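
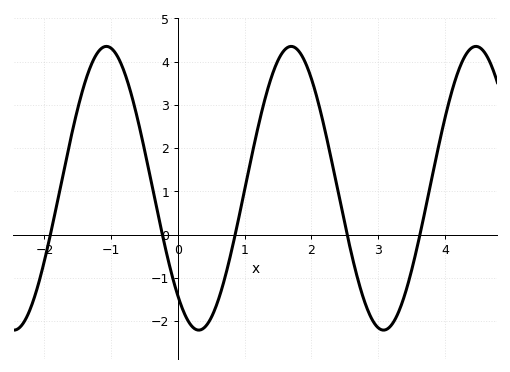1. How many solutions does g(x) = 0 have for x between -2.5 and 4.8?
5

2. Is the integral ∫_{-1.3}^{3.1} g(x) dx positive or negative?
positive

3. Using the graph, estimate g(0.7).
-1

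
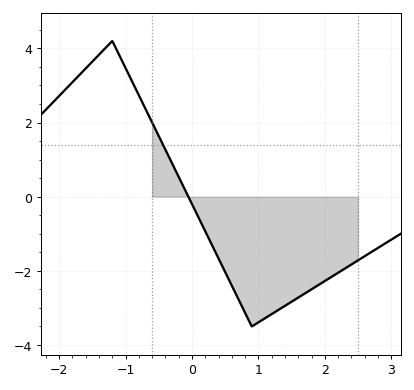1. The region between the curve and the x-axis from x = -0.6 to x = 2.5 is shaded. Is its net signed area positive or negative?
negative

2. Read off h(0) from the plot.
-0.2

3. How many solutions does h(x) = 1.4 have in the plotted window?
1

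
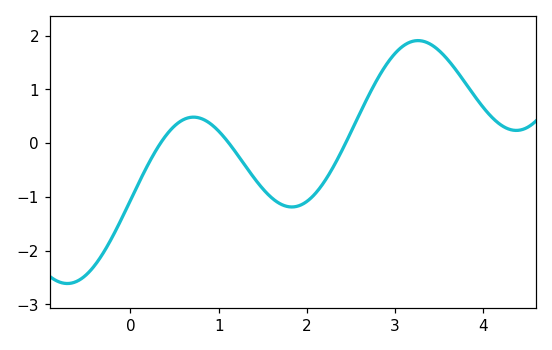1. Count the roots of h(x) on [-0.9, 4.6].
3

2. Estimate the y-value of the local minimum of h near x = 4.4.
0.2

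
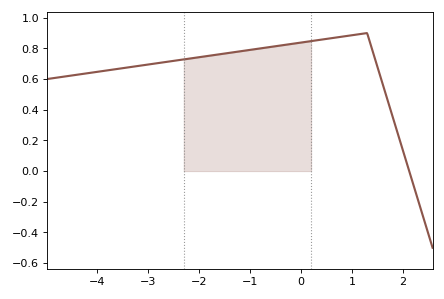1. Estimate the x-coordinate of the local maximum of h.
1.2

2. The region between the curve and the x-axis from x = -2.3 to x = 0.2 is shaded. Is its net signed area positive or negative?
positive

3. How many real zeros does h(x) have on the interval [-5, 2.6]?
1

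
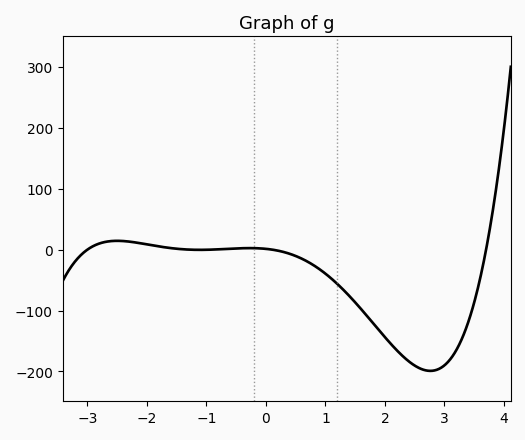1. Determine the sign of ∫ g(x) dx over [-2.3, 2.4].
negative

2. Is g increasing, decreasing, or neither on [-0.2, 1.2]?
decreasing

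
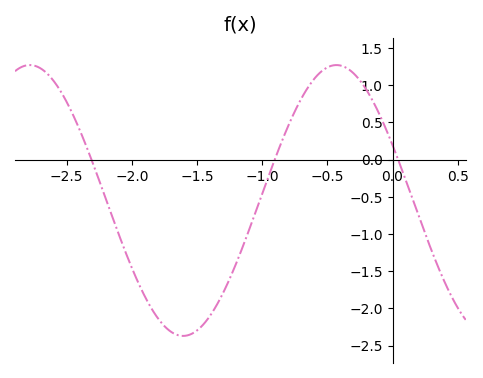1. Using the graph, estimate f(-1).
-0.459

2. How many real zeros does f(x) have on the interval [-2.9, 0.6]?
3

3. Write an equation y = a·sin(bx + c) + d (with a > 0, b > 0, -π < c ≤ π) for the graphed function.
y = 1.82sin(2.67x + 2.72) - 0.55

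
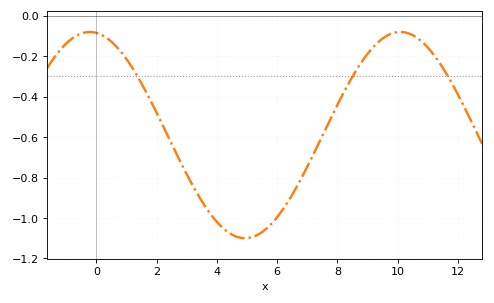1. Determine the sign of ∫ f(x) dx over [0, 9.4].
negative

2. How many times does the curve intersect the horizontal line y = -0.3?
3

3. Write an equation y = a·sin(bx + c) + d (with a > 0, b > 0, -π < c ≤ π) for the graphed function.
y = 0.51sin(0.61x + 1.7) - 0.59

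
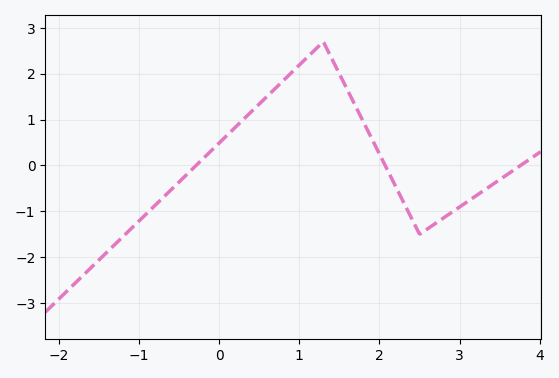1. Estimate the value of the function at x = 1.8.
0.95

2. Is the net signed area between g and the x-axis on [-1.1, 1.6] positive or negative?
positive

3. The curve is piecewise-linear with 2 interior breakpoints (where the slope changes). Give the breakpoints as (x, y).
(1.3, 2.7); (2.5, -1.5)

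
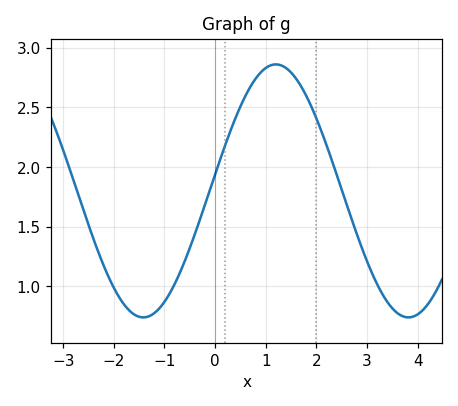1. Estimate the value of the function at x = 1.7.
2.68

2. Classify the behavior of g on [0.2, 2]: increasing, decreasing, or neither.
neither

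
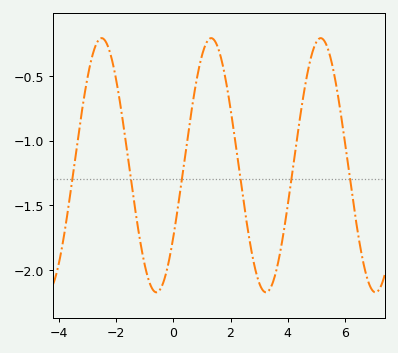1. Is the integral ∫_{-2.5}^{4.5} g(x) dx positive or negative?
negative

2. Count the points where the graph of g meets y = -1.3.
6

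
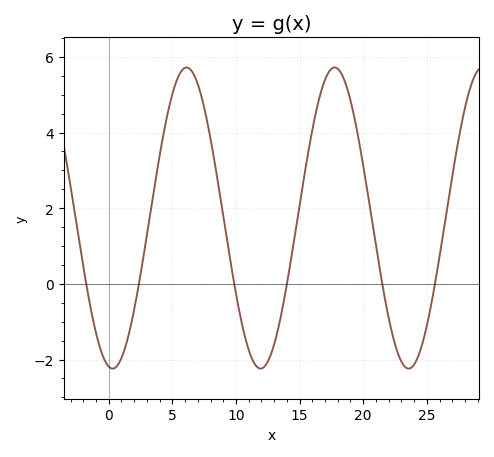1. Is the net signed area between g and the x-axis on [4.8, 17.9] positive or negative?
positive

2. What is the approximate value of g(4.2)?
3.8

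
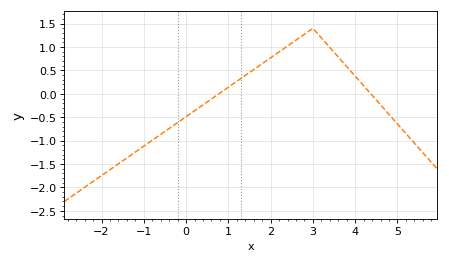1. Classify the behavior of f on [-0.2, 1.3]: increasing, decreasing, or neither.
increasing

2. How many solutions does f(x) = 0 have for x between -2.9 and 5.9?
2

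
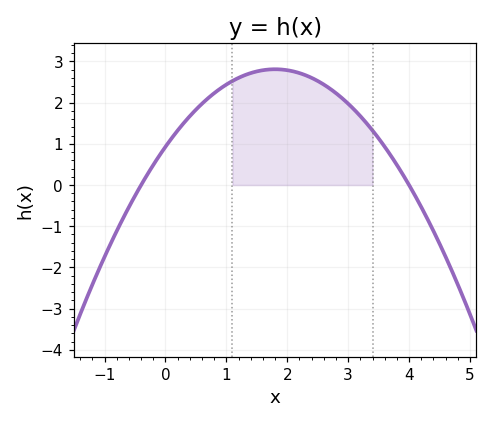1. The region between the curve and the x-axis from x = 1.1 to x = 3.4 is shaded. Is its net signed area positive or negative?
positive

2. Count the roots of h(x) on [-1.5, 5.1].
2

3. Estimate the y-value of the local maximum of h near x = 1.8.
2.81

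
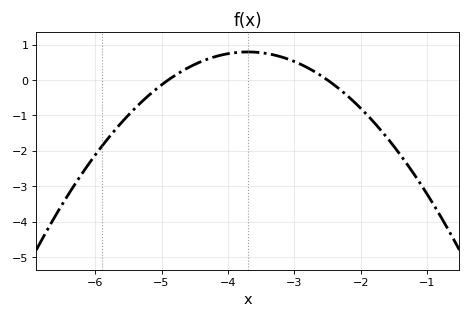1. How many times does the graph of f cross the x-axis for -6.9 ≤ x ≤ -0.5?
2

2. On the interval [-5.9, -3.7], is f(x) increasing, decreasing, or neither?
increasing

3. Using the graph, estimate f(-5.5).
-1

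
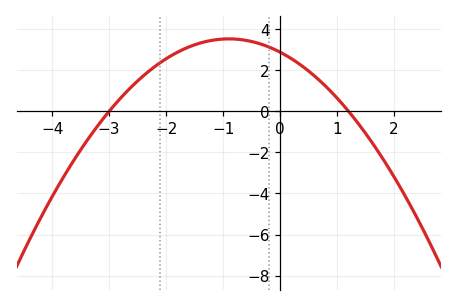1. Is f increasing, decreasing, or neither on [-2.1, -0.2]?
neither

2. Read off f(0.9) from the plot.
1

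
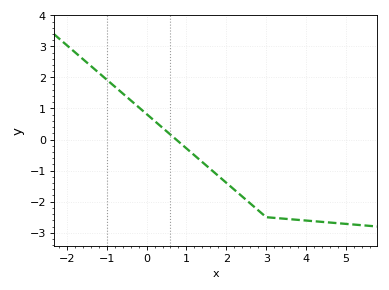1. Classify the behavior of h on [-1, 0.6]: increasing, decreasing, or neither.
decreasing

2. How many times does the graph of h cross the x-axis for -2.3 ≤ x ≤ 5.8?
1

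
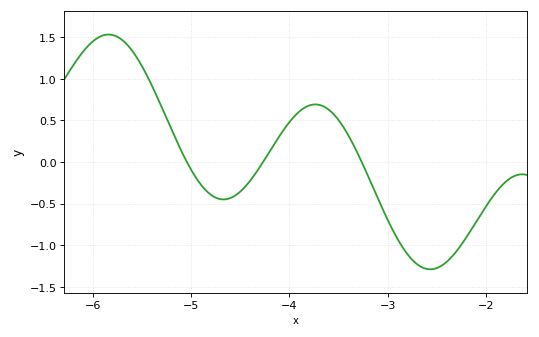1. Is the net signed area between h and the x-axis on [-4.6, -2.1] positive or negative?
negative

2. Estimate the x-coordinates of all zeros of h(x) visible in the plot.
-5.04, -4.27, -3.26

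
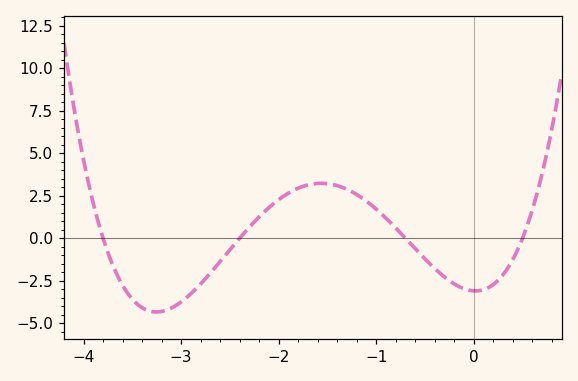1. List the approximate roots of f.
-3.8, -2.4, -0.7, 0.5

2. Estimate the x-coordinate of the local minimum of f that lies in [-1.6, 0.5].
0.017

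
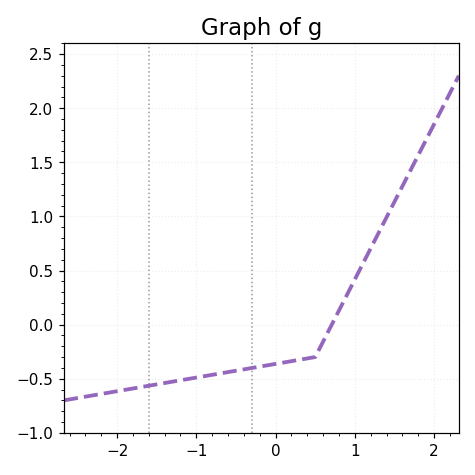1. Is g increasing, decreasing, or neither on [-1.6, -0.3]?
increasing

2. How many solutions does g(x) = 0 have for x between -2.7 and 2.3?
1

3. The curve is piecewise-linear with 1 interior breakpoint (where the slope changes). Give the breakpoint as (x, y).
(0.5, -0.3)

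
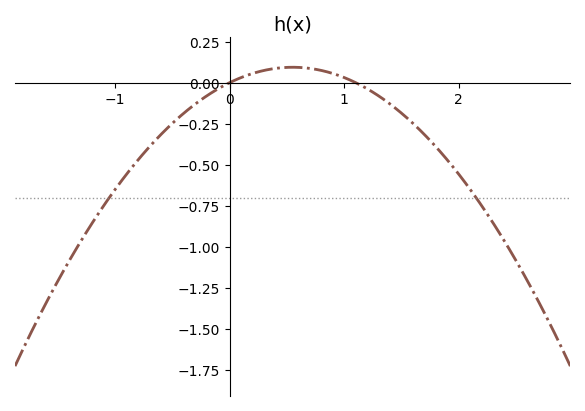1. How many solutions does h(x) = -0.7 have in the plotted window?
2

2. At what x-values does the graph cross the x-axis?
0, 1.1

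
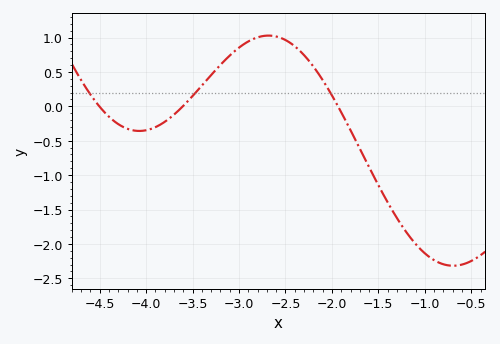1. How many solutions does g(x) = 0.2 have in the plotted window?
3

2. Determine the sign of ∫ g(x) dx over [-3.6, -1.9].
positive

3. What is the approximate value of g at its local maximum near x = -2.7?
1.05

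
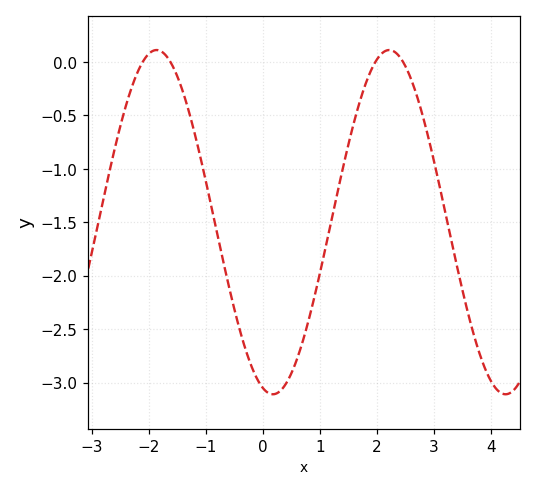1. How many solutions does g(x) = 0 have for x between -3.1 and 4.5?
4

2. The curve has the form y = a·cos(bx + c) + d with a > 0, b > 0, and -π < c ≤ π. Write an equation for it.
y = 1.61cos(1.54x + 2.87) - 1.5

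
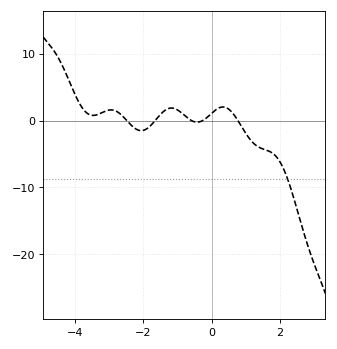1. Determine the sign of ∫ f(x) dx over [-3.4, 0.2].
positive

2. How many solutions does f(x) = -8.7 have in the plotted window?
1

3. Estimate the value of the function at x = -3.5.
1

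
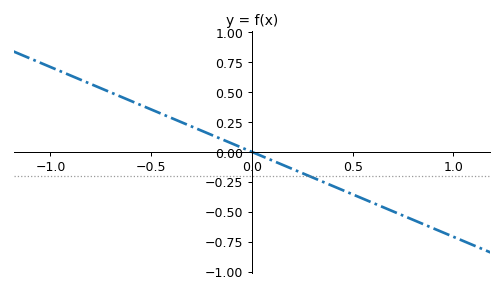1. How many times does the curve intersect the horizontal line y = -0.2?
1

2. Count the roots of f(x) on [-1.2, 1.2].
1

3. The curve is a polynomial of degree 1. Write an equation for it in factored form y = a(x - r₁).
y = -0.71(x - 0)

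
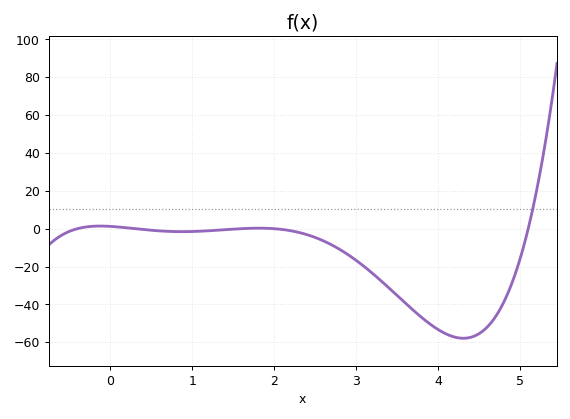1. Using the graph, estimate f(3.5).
-35.3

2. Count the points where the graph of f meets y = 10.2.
1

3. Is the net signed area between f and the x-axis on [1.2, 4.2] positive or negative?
negative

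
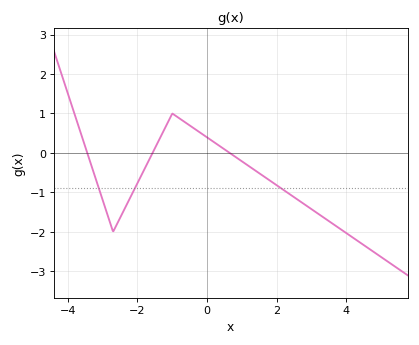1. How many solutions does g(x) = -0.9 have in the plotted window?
3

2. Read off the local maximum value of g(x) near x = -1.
1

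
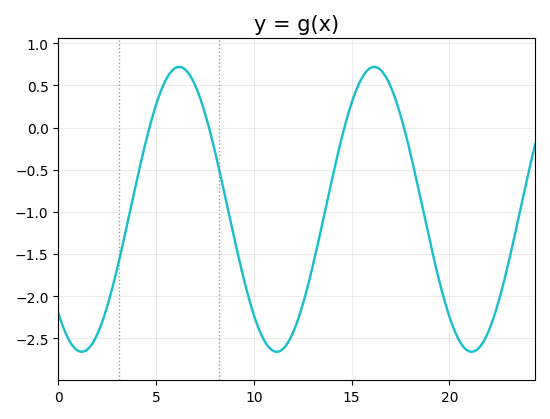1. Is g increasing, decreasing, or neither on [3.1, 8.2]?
neither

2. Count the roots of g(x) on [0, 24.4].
4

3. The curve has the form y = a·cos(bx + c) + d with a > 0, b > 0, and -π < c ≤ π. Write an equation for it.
y = 1.69cos(0.63x + 2.4) - 0.97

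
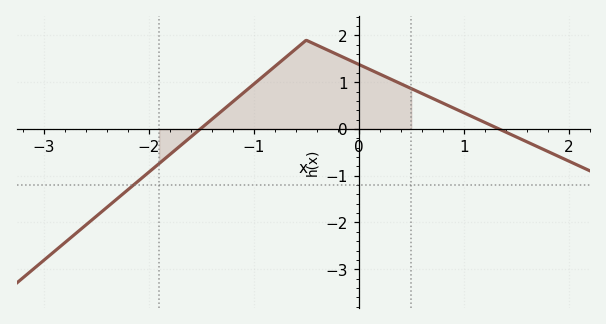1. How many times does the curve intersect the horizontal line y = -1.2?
1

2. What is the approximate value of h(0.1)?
1.28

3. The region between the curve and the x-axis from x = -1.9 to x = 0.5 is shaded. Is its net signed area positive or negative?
positive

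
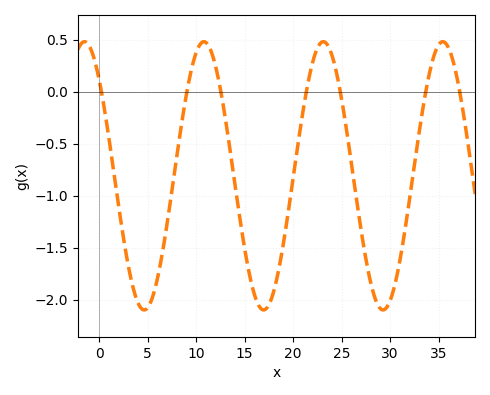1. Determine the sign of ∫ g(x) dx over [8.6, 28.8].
negative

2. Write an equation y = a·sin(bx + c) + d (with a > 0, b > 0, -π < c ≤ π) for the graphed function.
y = 1.29sin(0.51x + 2.35) - 0.81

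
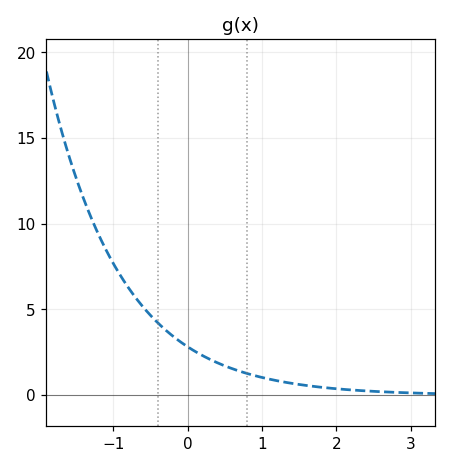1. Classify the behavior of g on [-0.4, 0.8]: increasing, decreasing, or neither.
decreasing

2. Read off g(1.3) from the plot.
0.5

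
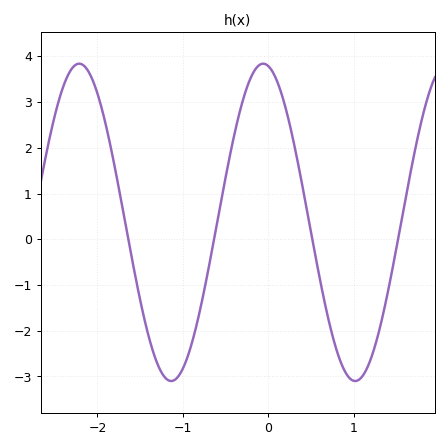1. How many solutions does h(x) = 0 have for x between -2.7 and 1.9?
4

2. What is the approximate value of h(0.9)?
-2.91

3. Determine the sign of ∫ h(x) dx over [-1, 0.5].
positive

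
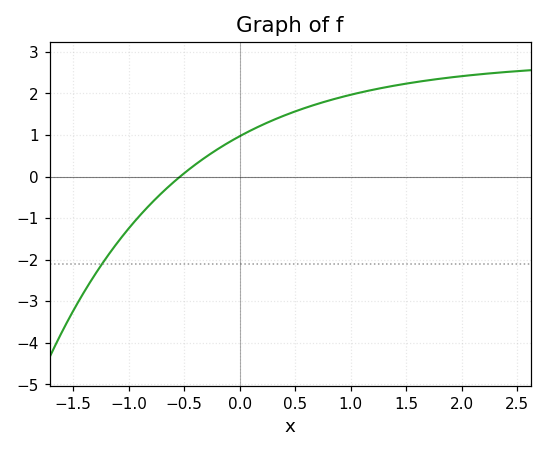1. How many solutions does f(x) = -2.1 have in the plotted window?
1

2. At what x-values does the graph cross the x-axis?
-0.536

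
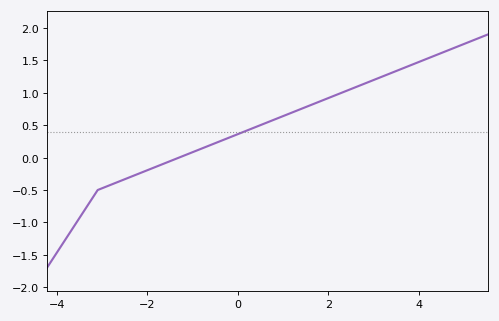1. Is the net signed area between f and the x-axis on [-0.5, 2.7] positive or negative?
positive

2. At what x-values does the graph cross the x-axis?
-1.4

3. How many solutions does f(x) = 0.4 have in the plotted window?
1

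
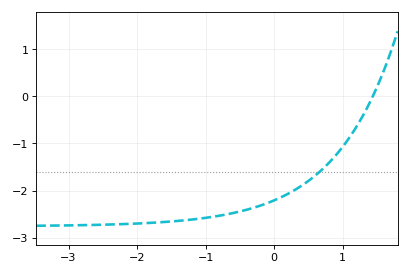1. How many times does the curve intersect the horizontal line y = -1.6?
1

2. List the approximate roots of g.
1.44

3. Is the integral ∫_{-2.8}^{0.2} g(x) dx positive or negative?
negative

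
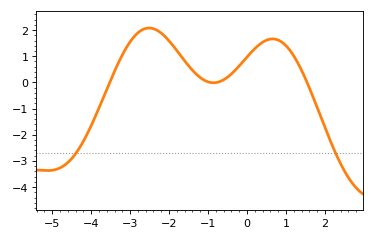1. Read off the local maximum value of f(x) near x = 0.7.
1.7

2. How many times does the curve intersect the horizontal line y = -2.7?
2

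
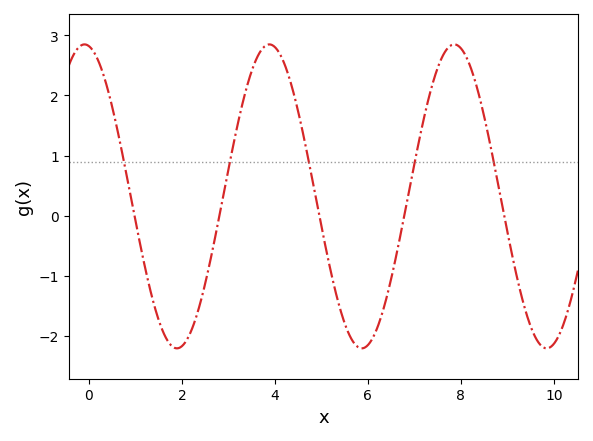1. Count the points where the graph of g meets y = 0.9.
5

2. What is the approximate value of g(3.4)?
2.2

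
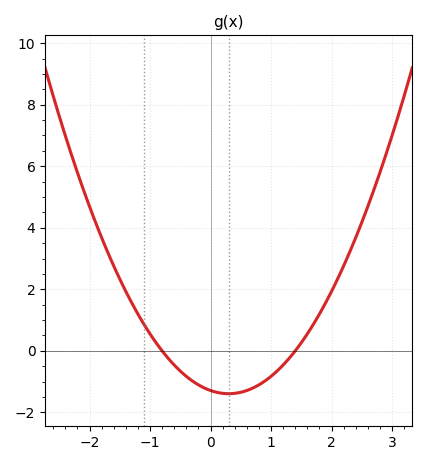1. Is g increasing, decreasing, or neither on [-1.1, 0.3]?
decreasing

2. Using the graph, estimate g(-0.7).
-0.2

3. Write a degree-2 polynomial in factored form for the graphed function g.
y = 1.15(x + 0.8)(x - 1.4)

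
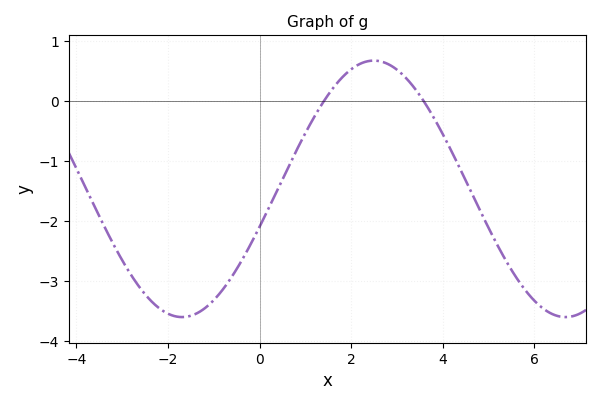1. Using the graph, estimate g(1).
-0.529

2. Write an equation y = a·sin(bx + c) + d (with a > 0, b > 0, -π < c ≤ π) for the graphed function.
y = 2.14sin(0.75x - 0.3) - 1.46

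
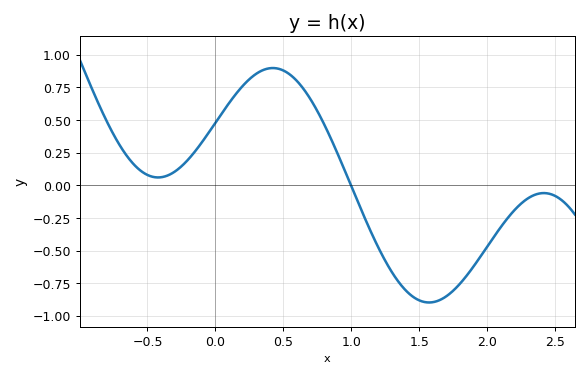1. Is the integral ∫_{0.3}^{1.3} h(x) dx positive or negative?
positive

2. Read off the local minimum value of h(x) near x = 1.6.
-0.896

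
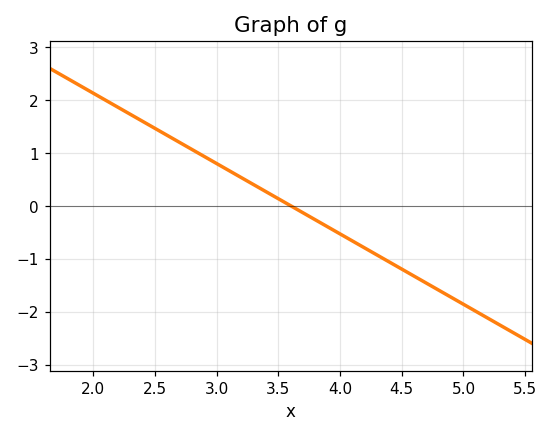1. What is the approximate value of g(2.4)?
1.6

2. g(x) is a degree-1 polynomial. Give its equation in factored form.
y = -1.33(x - 3.6)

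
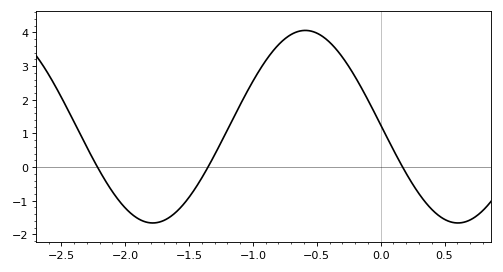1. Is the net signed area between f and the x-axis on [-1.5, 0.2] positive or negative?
positive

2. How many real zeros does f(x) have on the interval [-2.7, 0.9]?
3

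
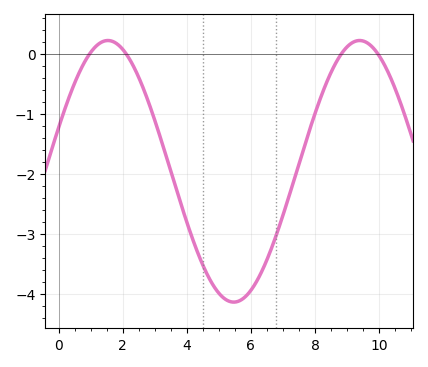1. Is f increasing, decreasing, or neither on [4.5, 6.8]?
neither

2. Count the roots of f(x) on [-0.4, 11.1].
4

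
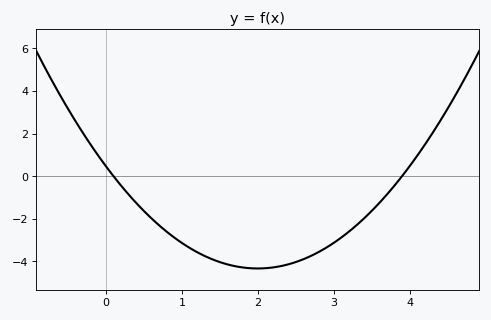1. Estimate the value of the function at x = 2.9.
-3.36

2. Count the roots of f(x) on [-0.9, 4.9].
2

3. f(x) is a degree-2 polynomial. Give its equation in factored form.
y = 1.2(x - 0.1)(x - 3.9)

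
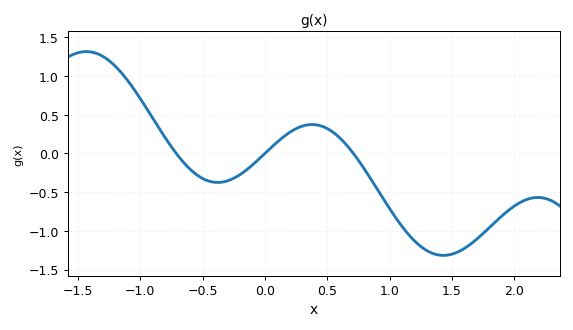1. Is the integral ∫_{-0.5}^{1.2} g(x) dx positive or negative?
negative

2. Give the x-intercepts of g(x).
-0.71, 0, 0.71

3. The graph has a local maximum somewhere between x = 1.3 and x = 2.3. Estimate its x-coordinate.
2.19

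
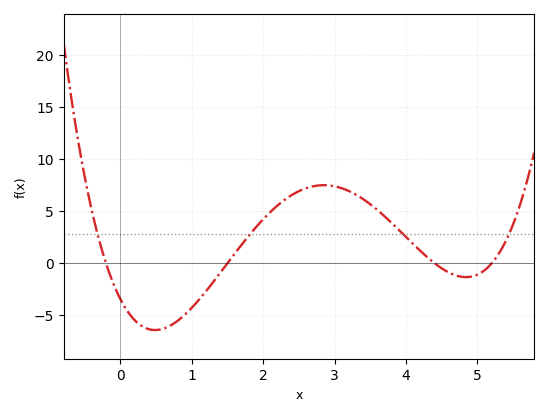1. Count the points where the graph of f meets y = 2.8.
4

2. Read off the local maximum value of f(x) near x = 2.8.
7.5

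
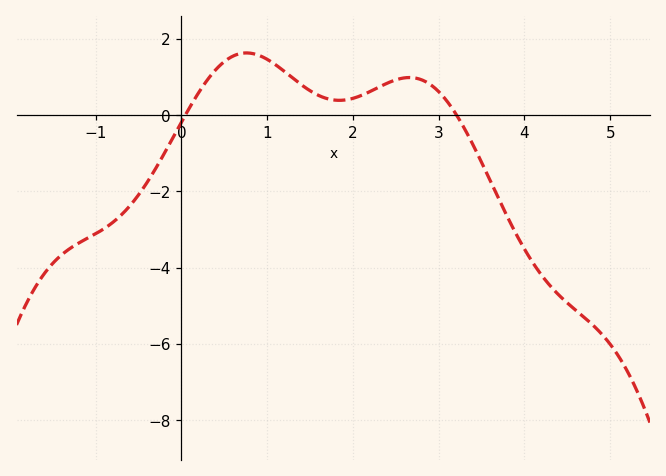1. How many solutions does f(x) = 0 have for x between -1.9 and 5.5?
2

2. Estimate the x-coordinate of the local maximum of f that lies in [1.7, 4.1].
2.7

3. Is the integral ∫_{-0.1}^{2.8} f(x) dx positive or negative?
positive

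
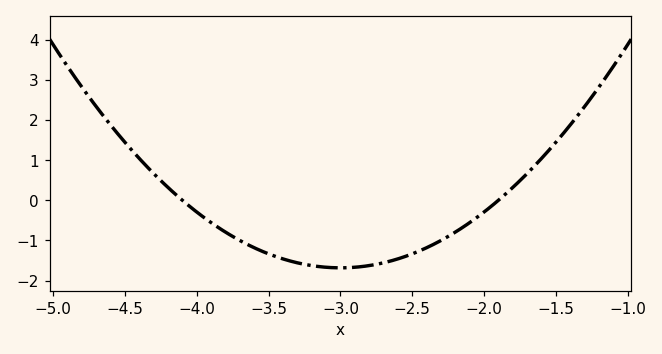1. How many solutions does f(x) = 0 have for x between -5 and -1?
2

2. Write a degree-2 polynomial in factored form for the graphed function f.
y = 1.39(x + 4.1)(x + 1.9)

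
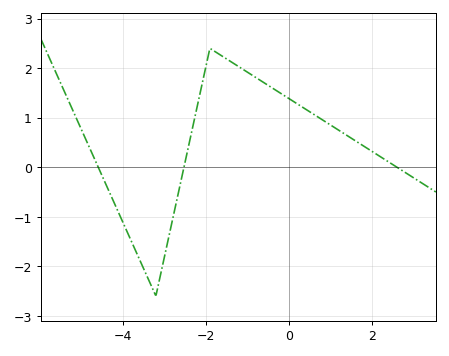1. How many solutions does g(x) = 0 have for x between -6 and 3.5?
3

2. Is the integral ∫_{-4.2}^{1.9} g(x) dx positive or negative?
positive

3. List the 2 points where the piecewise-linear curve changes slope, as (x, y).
(-3.2, -2.6); (-1.9, 2.4)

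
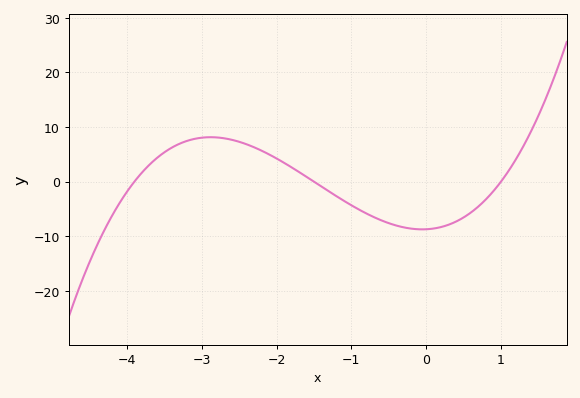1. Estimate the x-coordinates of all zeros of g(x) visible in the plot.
-3.9, -1.5, 1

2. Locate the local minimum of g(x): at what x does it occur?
-0.1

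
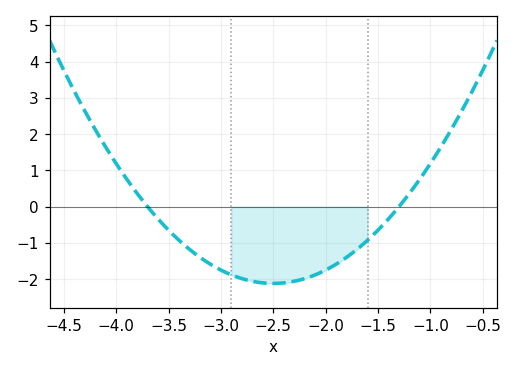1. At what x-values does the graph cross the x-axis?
-3.7, -1.3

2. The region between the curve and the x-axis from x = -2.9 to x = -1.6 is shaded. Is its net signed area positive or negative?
negative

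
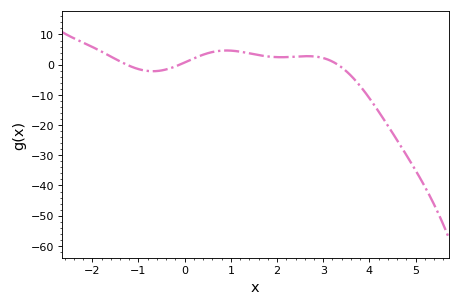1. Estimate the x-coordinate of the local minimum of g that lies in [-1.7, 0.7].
-0.69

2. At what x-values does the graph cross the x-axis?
-1.25, -0.11, 3.32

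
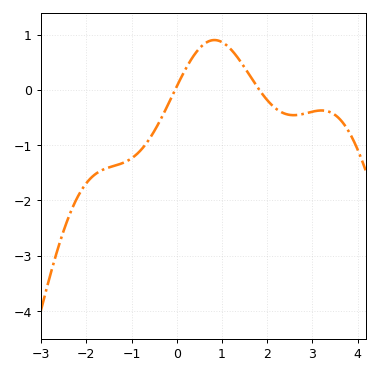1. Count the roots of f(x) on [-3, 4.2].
2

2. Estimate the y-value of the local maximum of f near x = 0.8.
0.9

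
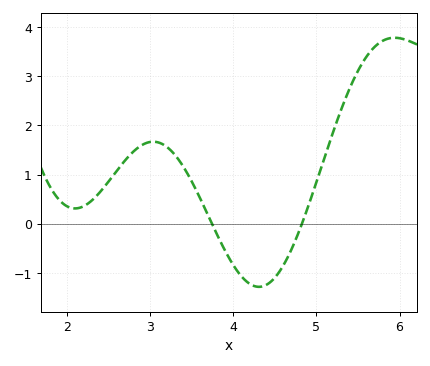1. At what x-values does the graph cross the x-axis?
3.74, 4.83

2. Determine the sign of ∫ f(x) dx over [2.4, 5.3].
positive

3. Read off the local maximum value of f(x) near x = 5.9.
3.78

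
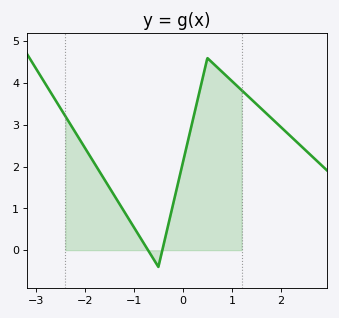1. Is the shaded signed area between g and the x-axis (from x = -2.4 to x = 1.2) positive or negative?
positive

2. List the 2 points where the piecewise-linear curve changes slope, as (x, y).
(-0.5, -0.4); (0.5, 4.6)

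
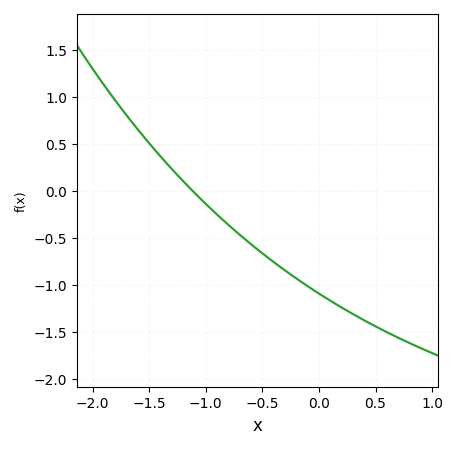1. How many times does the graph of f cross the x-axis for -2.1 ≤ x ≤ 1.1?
1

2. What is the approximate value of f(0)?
-1.09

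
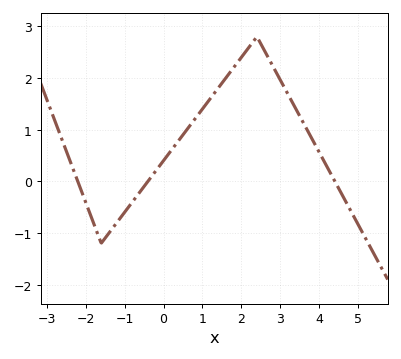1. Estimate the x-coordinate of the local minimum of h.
-1.6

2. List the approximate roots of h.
-2.2, -0.4, 4.4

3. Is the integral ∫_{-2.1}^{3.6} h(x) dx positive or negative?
positive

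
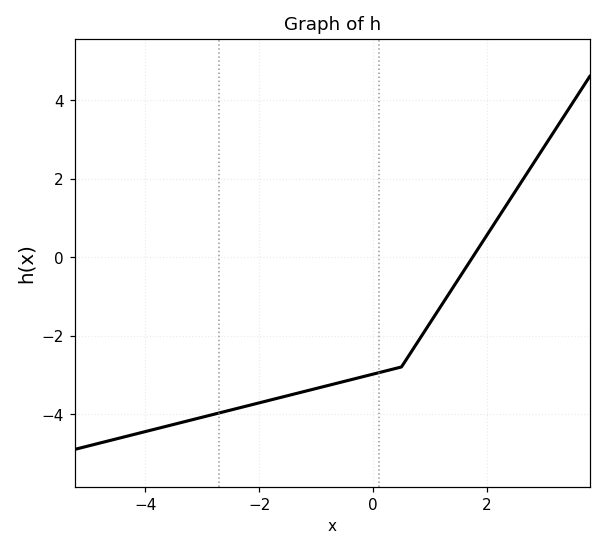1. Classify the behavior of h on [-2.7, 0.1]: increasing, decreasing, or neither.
increasing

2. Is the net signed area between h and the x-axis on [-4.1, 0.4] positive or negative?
negative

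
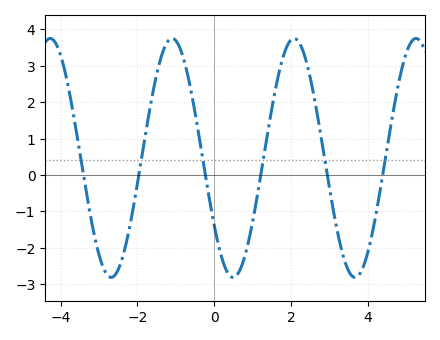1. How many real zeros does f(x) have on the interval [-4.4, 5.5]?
6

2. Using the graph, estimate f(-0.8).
3.2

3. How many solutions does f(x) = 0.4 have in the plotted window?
6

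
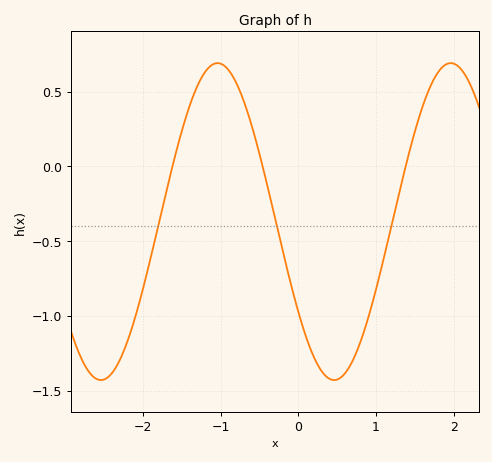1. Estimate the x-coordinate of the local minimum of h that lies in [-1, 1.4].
0.5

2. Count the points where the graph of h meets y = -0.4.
3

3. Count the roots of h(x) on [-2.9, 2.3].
3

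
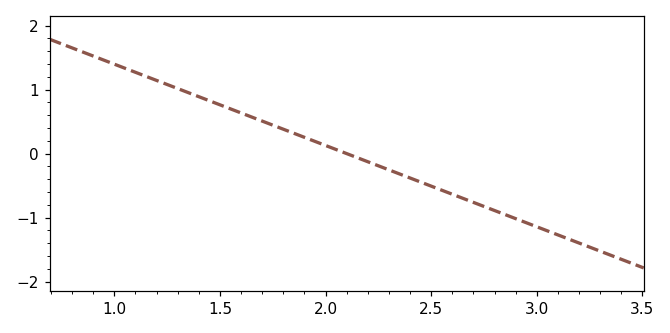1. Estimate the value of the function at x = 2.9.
-1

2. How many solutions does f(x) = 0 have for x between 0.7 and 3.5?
1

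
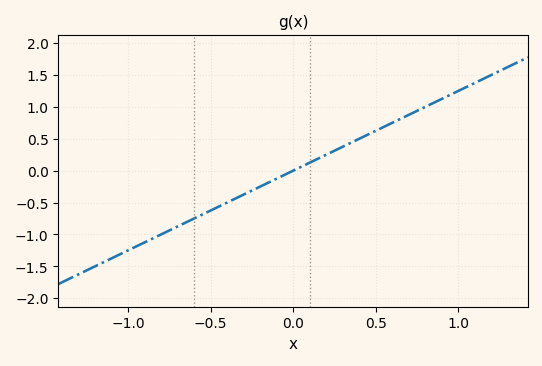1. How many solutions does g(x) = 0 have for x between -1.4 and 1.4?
1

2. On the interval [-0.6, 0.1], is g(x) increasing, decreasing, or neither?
increasing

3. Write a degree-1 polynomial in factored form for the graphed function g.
y = 1.25(x - 0)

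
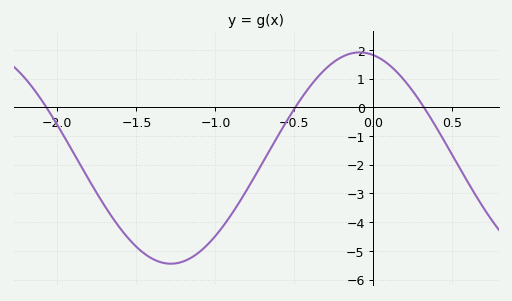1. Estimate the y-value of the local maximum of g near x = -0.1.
1.91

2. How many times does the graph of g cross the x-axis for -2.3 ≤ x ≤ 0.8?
3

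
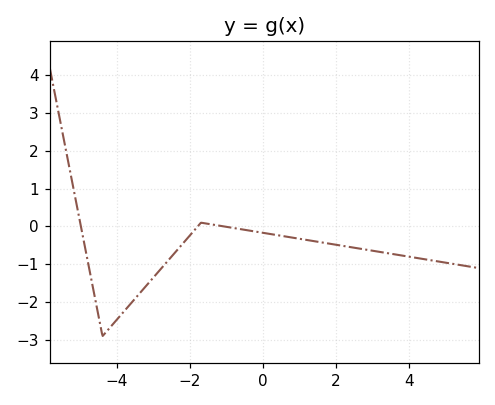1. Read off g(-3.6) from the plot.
-2.01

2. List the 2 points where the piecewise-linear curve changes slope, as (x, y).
(-4.4, -2.9); (-1.7, 0.1)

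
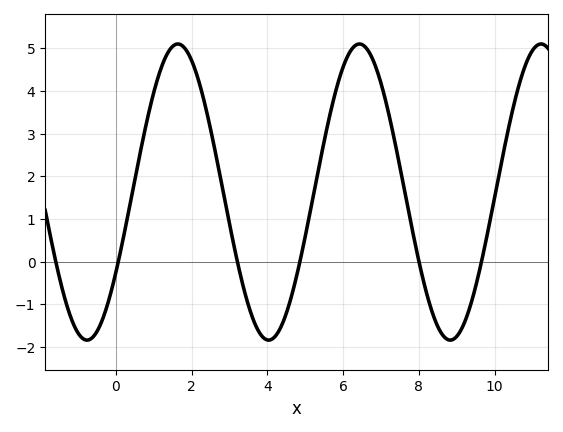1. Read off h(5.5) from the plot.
2.82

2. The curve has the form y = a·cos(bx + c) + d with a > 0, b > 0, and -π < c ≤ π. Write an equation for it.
y = 3.47cos(1.31x - 2.14) + 1.63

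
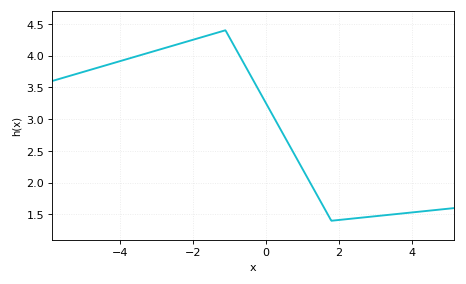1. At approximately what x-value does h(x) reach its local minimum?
1.8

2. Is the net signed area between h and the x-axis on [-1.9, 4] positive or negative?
positive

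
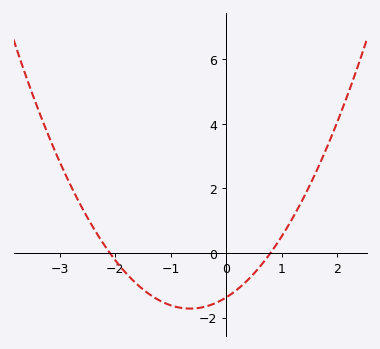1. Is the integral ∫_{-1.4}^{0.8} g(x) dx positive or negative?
negative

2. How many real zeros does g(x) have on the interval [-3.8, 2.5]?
2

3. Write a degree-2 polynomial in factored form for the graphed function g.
y = 0.82(x + 2.1)(x - 0.8)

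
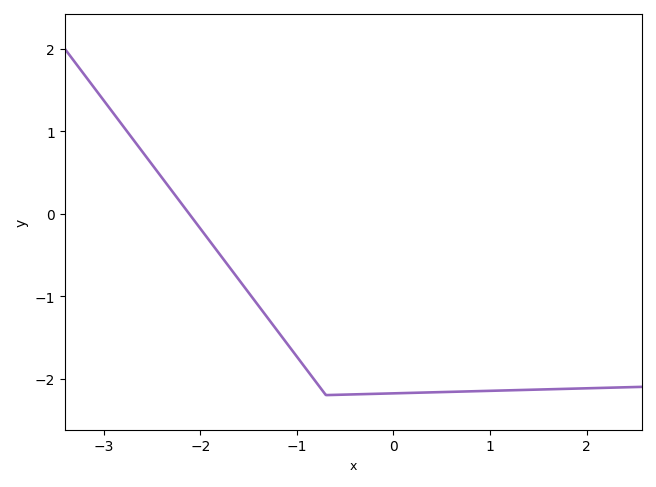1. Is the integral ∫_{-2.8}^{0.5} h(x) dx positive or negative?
negative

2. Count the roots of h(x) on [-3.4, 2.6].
1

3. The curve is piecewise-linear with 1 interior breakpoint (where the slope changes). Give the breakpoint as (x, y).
(-0.7, -2.2)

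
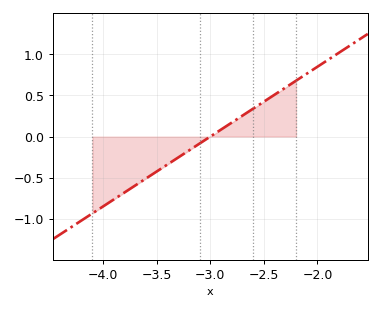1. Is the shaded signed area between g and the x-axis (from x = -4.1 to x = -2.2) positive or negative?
negative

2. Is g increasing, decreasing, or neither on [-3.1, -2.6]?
increasing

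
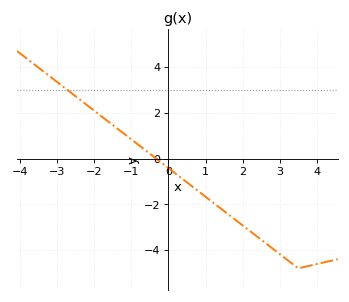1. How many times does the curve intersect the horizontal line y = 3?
1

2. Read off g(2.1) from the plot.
-3.05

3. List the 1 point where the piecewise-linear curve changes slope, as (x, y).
(3.5, -4.8)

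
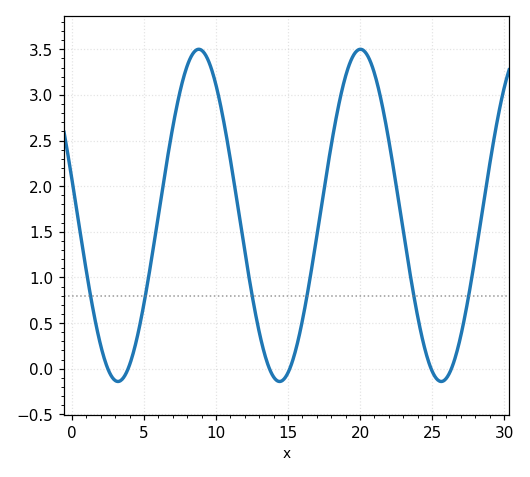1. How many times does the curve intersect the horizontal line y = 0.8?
6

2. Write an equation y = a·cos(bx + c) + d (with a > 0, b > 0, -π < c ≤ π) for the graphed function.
y = 1.82cos(0.56x + 1.35) + 1.68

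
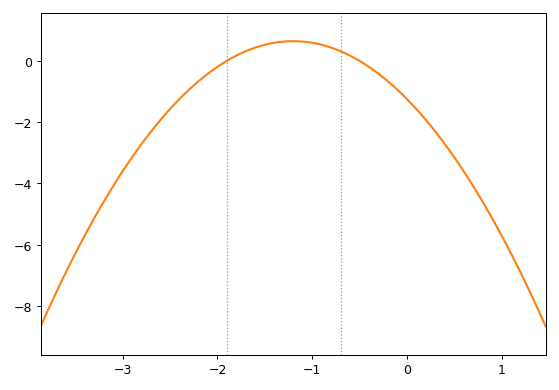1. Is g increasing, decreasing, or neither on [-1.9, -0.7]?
neither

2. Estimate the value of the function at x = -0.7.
0.4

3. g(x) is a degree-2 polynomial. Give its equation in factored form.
y = -1.31(x + 1.9)(x + 0.5)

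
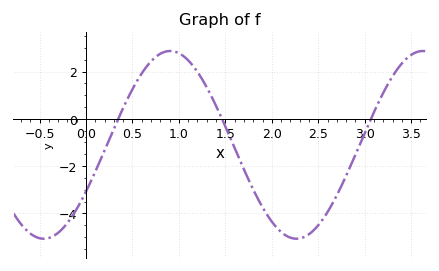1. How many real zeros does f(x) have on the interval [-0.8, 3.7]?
3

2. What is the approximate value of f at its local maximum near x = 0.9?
2.87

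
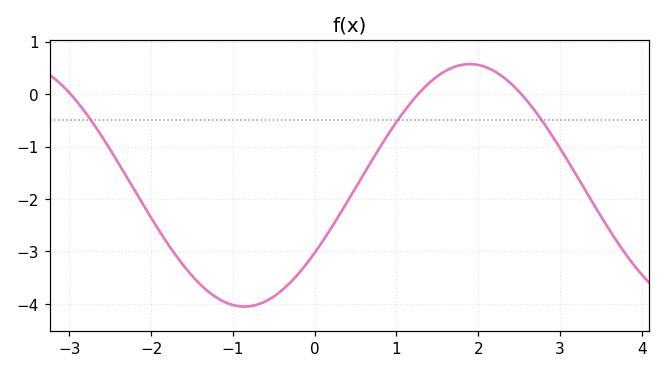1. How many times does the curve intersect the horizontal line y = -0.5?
3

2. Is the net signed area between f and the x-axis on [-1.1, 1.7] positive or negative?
negative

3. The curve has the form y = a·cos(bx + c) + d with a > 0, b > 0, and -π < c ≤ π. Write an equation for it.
y = 2.31cos(1.14x - 2.16) - 1.74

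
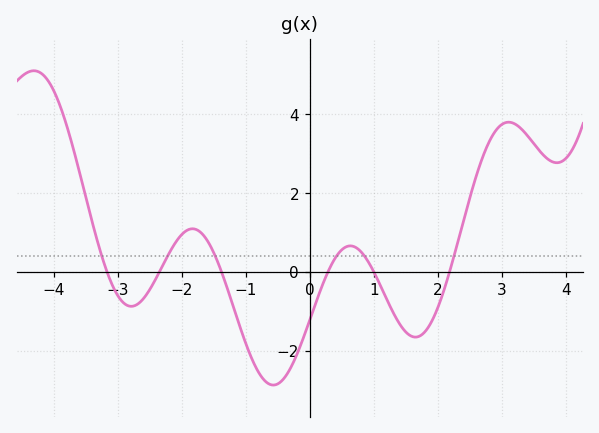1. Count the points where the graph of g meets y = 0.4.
6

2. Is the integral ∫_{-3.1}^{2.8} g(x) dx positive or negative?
negative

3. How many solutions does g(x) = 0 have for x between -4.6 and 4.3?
6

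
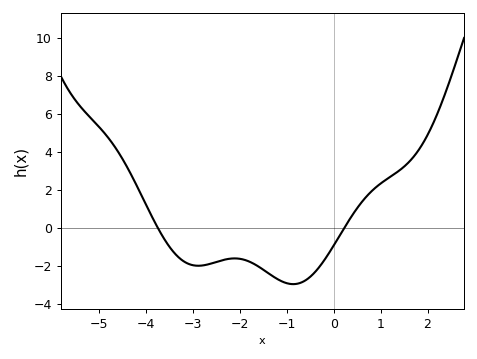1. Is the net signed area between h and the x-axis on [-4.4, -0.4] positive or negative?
negative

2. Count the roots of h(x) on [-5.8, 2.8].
2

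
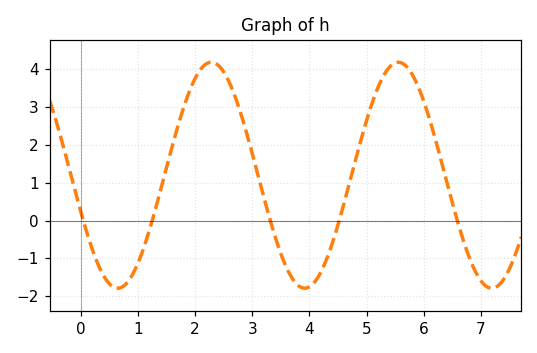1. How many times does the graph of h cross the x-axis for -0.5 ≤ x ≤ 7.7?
5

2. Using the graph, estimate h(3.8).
-1.71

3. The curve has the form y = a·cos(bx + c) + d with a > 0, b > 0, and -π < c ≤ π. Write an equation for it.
y = 2.99cos(1.92x + 1.9) + 1.2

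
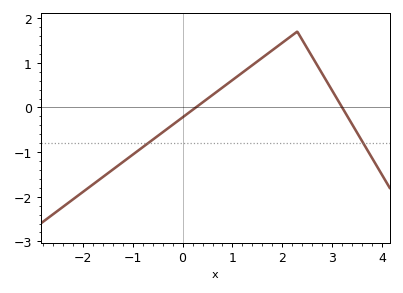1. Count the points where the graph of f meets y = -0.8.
2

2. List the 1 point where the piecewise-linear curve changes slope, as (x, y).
(2.3, 1.7)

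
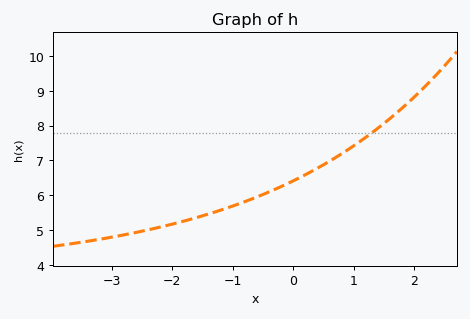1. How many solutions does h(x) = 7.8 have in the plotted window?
1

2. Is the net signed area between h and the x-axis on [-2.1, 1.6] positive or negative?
positive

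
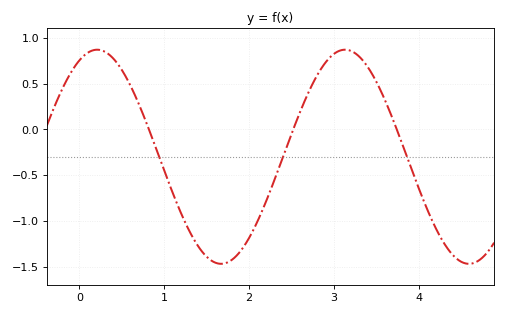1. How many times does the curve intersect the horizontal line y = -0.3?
3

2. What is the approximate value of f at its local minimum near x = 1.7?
-1.45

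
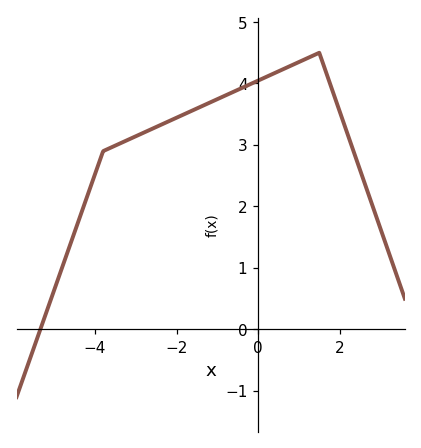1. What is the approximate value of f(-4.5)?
1.6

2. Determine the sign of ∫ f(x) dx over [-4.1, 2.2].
positive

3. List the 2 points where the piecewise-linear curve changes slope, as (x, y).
(-3.8, 2.9); (1.5, 4.5)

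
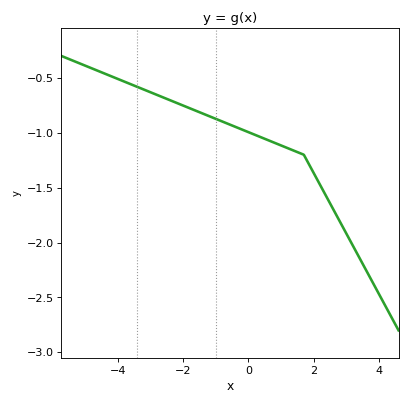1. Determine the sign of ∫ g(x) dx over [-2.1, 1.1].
negative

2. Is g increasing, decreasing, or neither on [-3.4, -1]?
decreasing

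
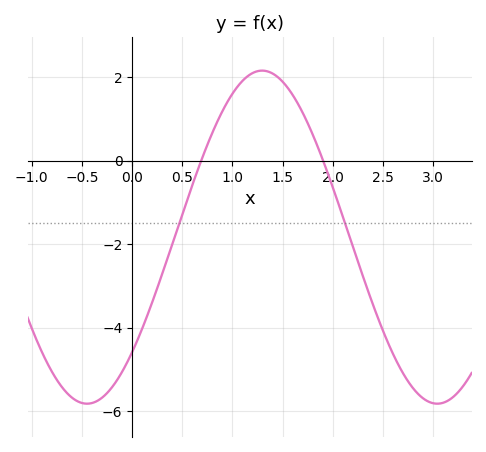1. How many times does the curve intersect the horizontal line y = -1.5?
2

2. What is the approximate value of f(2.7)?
-5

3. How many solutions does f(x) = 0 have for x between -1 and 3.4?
2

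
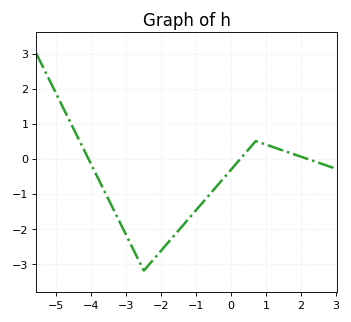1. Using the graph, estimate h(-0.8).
-1.23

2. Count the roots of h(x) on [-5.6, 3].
3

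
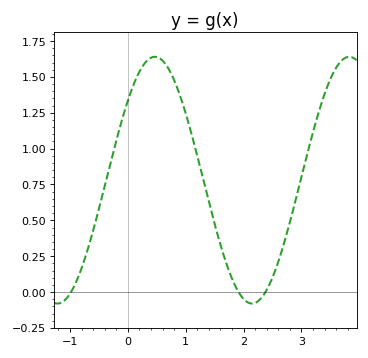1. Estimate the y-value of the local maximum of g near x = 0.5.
1.64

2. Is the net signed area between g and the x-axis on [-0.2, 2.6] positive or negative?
positive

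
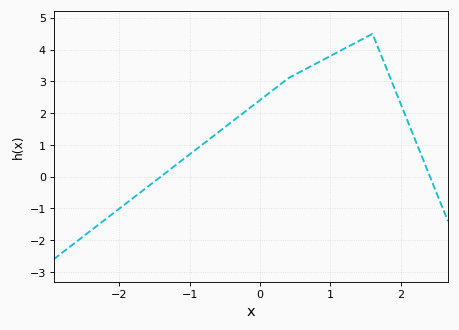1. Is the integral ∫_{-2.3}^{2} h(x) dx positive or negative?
positive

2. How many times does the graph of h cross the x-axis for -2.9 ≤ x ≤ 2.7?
2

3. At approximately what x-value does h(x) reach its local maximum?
1.6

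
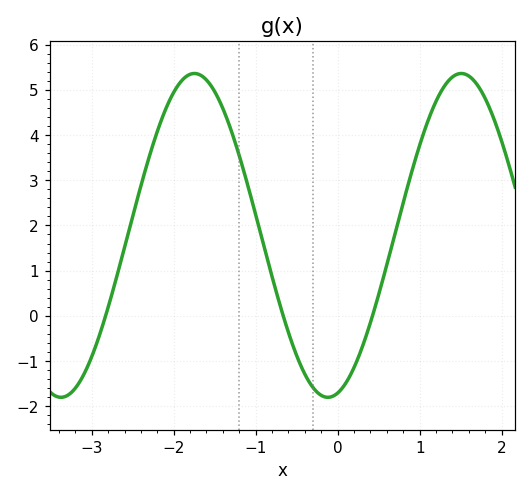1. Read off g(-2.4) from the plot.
2.9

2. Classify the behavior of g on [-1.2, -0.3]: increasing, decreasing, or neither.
decreasing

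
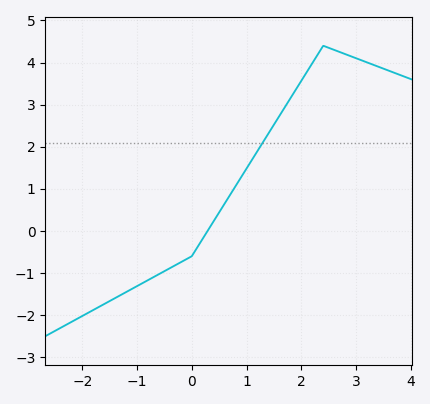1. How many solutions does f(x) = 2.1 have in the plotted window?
1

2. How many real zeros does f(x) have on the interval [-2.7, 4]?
1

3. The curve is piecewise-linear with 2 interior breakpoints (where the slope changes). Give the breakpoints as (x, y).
(0, -0.6); (2.4, 4.4)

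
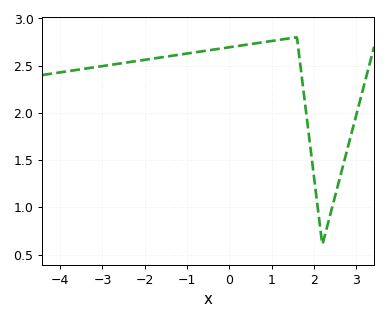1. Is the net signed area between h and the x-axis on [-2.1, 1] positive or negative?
positive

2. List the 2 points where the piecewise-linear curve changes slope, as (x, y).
(1.6, 2.8); (2.2, 0.6)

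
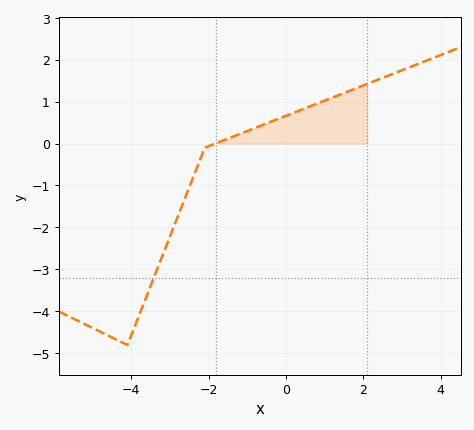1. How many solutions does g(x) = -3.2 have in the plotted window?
1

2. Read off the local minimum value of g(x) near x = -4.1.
-4.8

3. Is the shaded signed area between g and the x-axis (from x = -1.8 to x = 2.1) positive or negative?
positive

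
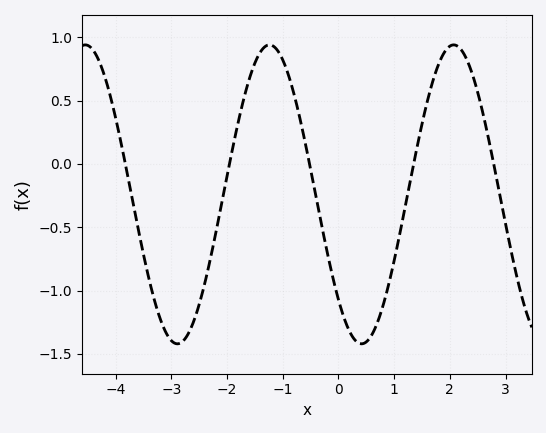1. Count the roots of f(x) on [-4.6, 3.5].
5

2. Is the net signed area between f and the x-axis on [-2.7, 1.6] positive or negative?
negative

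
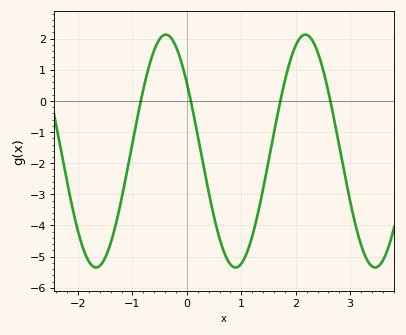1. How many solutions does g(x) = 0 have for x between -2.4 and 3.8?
4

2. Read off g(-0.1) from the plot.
1.24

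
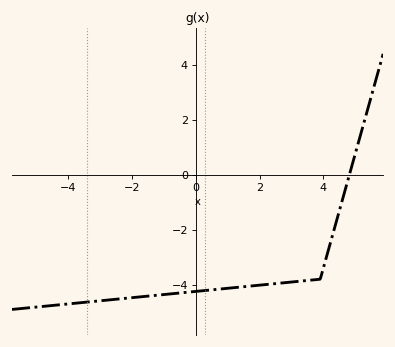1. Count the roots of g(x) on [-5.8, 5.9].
1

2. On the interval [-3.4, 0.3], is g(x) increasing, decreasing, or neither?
increasing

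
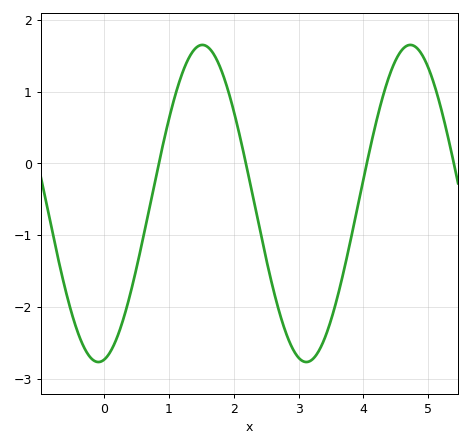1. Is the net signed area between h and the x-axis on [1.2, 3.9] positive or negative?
negative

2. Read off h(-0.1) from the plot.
-2.77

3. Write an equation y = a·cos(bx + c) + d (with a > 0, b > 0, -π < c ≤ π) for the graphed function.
y = 2.21cos(1.96x - 2.97) - 0.56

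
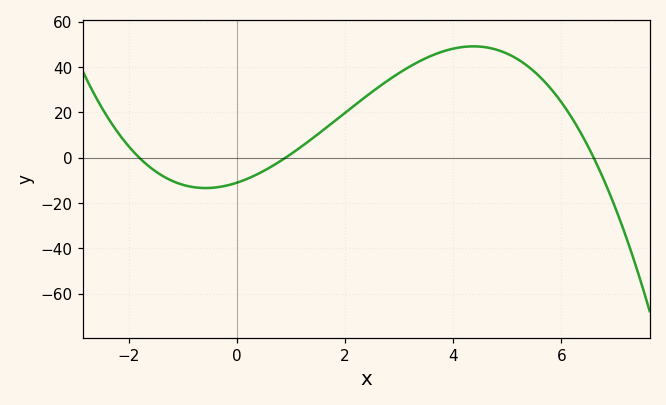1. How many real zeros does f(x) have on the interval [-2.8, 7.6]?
3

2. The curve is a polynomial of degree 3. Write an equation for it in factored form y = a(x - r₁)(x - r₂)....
y = -1.03(x + 1.8)(x - 0.9)(x - 6.6)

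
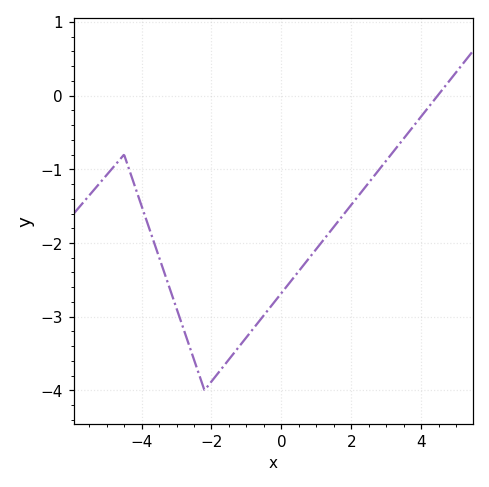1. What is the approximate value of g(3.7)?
-0.462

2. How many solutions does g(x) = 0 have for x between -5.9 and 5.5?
1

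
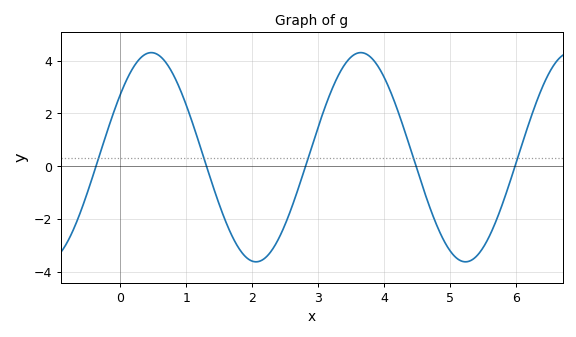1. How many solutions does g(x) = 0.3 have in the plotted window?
5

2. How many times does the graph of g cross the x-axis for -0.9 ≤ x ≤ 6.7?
5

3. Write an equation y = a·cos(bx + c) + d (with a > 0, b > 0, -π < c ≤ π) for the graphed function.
y = 3.96cos(2x - 0.93) + 0.34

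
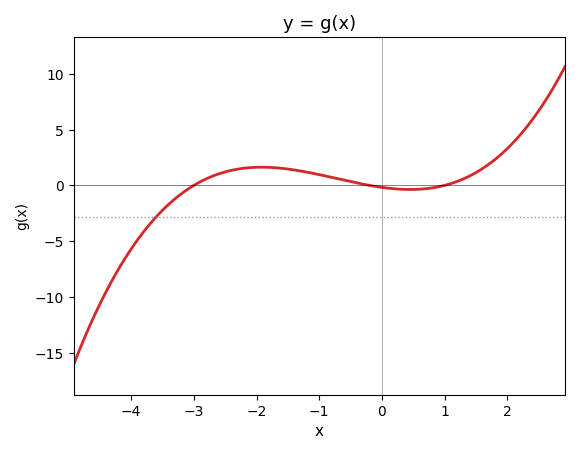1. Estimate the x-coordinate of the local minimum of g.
0.45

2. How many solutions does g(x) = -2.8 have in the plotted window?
1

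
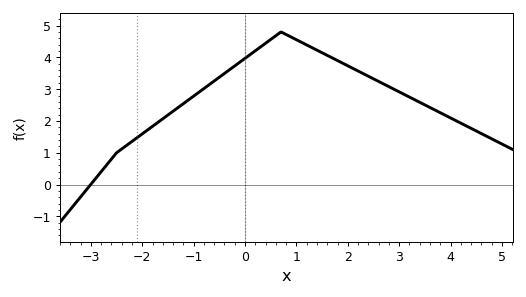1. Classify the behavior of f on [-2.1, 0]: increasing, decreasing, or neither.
increasing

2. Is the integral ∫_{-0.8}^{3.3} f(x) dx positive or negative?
positive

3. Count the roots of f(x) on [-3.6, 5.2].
1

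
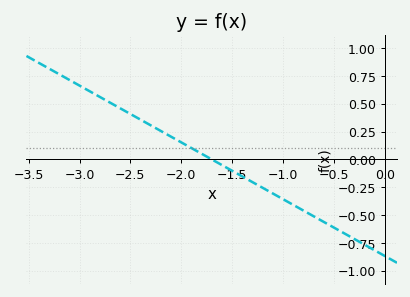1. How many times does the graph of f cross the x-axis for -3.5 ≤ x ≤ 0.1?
1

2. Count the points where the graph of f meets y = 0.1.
1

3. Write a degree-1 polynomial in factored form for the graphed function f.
y = -0.51(x + 1.7)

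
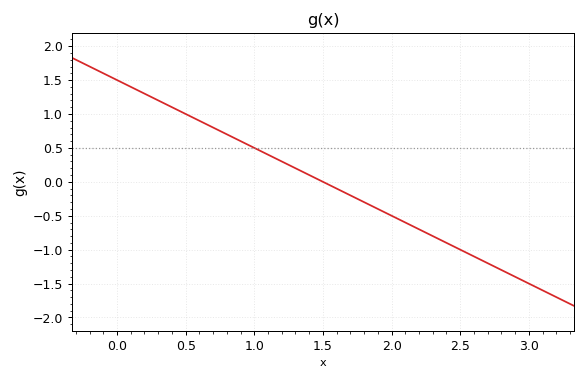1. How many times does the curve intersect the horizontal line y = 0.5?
1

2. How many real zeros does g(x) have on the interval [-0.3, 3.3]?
1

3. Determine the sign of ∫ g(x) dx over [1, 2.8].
negative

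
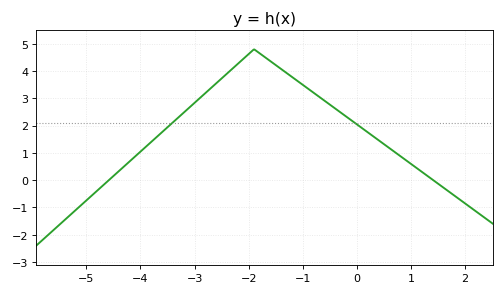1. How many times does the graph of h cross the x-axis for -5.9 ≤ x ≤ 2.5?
2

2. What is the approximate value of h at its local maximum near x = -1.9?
4.8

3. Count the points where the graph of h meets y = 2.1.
2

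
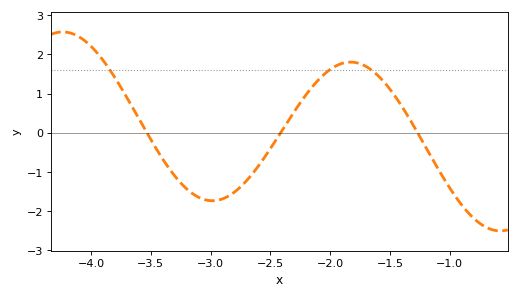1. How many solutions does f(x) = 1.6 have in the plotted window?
3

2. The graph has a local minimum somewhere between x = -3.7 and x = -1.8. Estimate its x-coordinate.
-3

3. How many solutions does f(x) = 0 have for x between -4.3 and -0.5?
3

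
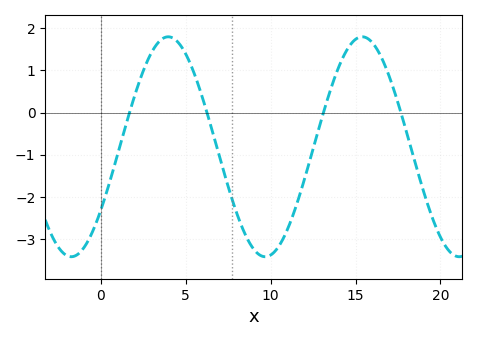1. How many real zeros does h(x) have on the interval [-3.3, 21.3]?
4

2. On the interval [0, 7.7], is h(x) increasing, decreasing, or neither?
neither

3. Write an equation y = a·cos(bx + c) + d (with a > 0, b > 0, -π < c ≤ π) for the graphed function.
y = 2.6cos(0.55x - 2.18) - 0.81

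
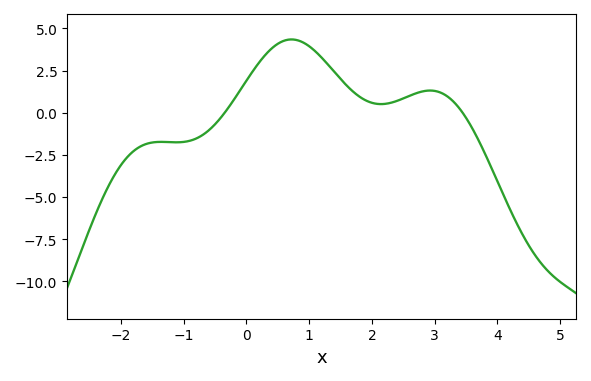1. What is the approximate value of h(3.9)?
-3.2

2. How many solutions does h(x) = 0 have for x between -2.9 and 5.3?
2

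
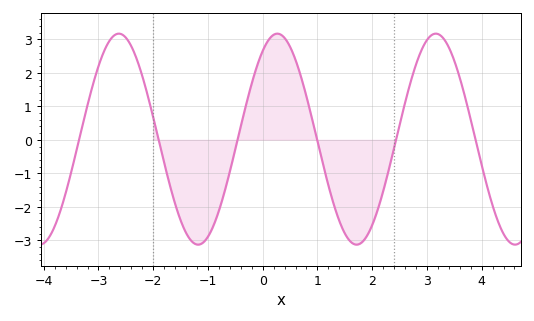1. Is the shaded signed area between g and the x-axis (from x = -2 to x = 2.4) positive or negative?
negative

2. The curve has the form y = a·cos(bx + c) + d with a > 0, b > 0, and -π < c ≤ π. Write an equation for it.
y = 3.15cos(2.2x - 0.58) + 0.02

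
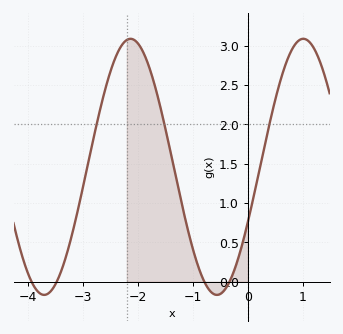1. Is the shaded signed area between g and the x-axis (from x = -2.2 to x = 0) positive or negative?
positive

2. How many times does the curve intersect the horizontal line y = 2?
3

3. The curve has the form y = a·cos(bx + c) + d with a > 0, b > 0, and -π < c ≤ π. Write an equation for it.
y = 1.63cos(2x - 2) + 1.46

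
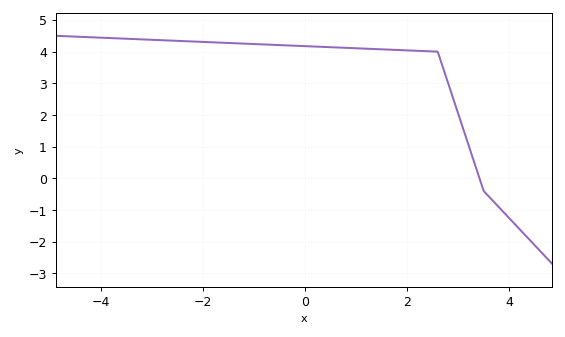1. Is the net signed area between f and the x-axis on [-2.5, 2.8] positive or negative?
positive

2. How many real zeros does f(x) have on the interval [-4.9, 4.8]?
1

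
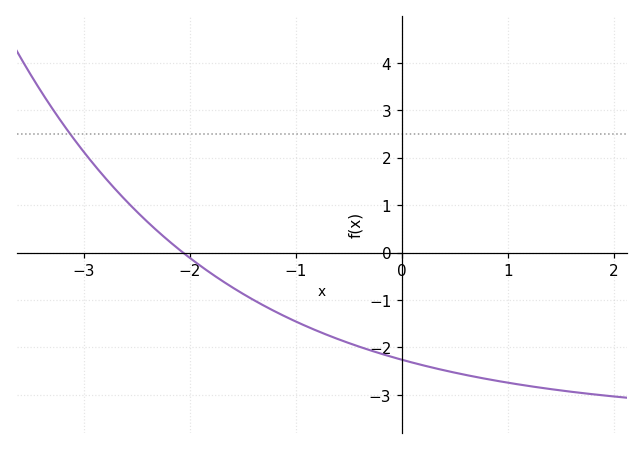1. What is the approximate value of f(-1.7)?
-0.59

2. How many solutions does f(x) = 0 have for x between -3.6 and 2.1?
1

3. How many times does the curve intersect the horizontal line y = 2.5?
1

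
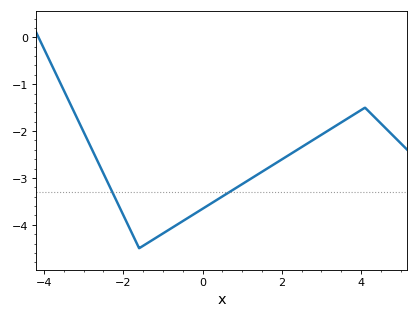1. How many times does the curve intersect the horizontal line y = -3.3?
2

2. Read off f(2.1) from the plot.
-2.6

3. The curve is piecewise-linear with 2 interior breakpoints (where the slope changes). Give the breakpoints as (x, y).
(-1.6, -4.5); (4.1, -1.5)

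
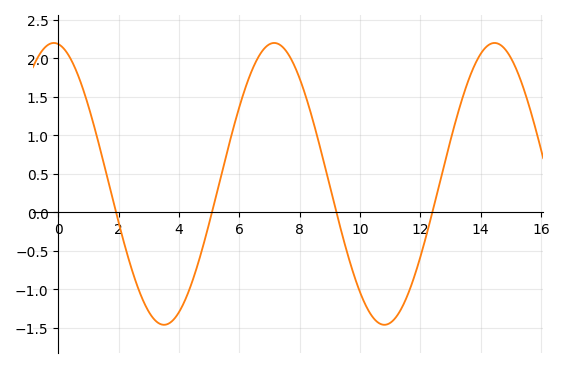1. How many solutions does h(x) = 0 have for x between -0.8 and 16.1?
4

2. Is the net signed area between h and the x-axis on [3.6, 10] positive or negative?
positive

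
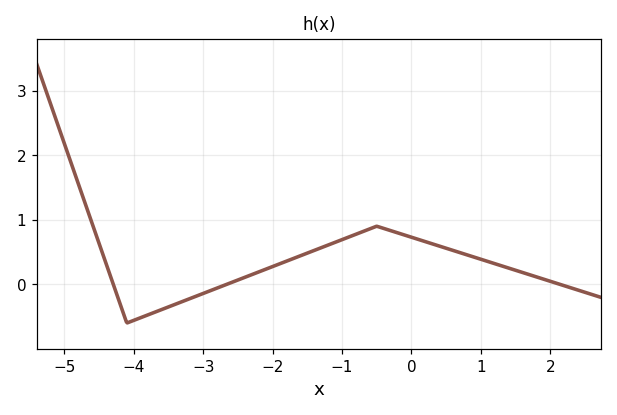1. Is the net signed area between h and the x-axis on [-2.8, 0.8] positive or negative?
positive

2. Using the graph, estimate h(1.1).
0.354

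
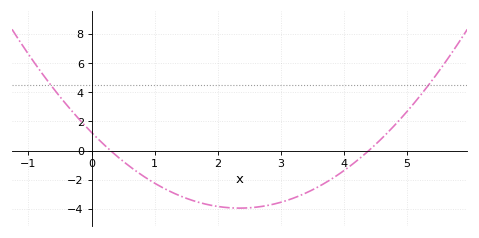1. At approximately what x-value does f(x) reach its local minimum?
2.4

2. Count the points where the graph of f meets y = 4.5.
2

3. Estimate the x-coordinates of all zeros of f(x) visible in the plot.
0.3, 4.4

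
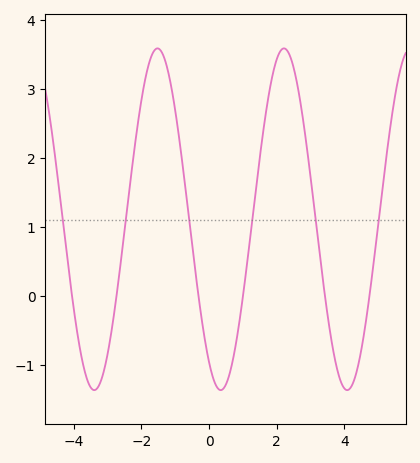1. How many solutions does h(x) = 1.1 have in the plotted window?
6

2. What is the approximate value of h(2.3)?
3.56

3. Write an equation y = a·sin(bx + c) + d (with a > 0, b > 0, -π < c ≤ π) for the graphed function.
y = 2.48sin(1.68x - 2.15) + 1.11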